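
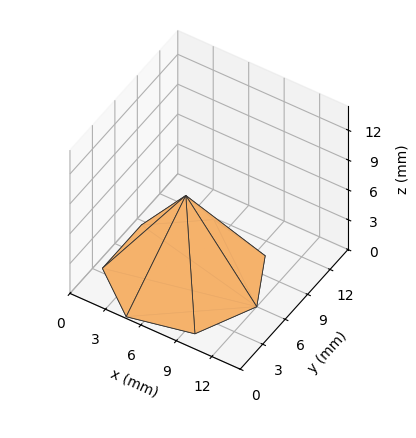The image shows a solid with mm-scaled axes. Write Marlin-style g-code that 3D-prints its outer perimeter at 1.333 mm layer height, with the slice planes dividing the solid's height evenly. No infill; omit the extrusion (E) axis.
Reading the render: the shape is a regular 7-sided pyramid, base circumscribed radius ≈ 6 mm, apex at z ≈ 8 mm (dimensions read to the nearest mm from the axis ticks). For the g-code, the solid's height is divided into equal slices at the stated Δz and each level perimeter traced with G1 moves after a G0 lift.

; perimeter-only toolpath
G21 ; units = mm
G90 ; absolute positioning
G28 ; home
; layer 1
G0 Z1.333
G0 X11.000 Y6.000
G1 X9.117 Y9.909
G1 X4.888 Y10.875
G1 X1.495 Y8.169
G1 X1.495 Y3.831
G1 X4.888 Y1.125
G1 X9.117 Y2.091
G1 X11.000 Y6.000
; layer 2
G0 Z2.667
G0 X10.000 Y6.000
G1 X8.494 Y9.127
G1 X5.110 Y9.900
G1 X2.396 Y7.735
G1 X2.396 Y4.265
G1 X5.110 Y2.100
G1 X8.494 Y2.873
G1 X10.000 Y6.000
; layer 3
G0 Z4.000
G0 X9.000 Y6.000
G1 X7.870 Y8.346
G1 X5.332 Y8.925
G1 X3.297 Y7.301
G1 X3.297 Y4.699
G1 X5.332 Y3.075
G1 X7.870 Y3.655
G1 X9.000 Y6.000
; layer 4
G0 Z5.333
G0 X8.000 Y6.000
G1 X7.247 Y7.564
G1 X5.555 Y7.950
G1 X4.198 Y6.868
G1 X4.198 Y5.132
G1 X5.555 Y4.050
G1 X7.247 Y4.436
G1 X8.000 Y6.000
; layer 5
G0 Z6.667
G0 X7.000 Y6.000
G1 X6.624 Y6.782
G1 X5.777 Y6.975
G1 X5.099 Y6.434
G1 X5.099 Y5.566
G1 X5.777 Y5.025
G1 X6.624 Y5.218
G1 X7.000 Y6.000
M2 ; end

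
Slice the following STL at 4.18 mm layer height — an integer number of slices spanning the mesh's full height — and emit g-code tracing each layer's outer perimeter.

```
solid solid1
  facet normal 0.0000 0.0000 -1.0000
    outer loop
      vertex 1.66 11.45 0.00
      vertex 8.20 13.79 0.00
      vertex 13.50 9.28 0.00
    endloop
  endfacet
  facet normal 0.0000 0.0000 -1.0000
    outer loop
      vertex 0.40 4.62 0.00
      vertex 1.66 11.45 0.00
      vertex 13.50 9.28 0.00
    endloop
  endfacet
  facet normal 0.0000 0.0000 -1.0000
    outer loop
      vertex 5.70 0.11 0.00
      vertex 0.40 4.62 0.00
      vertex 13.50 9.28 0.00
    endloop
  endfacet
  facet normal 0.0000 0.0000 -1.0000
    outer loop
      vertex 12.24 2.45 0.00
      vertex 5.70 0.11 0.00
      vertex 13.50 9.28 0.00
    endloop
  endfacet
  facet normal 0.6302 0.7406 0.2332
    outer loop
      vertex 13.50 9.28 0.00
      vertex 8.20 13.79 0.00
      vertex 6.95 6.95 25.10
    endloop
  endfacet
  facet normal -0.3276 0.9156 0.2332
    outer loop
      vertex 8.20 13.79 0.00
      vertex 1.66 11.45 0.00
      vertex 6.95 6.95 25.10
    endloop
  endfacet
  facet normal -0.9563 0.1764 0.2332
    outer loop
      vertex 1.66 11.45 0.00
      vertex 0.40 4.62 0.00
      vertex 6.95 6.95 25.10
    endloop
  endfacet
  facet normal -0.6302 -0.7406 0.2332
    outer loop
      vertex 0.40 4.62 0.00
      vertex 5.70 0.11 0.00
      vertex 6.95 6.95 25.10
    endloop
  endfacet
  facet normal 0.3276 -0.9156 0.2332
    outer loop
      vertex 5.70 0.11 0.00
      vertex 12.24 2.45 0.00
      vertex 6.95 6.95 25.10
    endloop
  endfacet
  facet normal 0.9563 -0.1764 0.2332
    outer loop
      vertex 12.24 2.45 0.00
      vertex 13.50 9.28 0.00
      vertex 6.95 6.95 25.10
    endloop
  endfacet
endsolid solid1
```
; perimeter-only toolpath
G21 ; units = mm
G90 ; absolute positioning
G28 ; home
; layer 1
G0 Z4.18
G0 X12.41 Y8.89
G1 X7.99 Y12.65
G1 X2.54 Y10.70
G1 X1.49 Y5.01
G1 X5.91 Y1.25
G1 X11.36 Y3.20
G1 X12.41 Y8.89
; layer 2
G0 Z8.37
G0 X11.32 Y8.50
G1 X7.78 Y11.51
G1 X3.42 Y9.95
G1 X2.58 Y5.40
G1 X6.12 Y2.39
G1 X10.48 Y3.95
G1 X11.32 Y8.50
; layer 3
G0 Z12.55
G0 X10.22 Y8.12
G1 X7.57 Y10.37
G1 X4.30 Y9.20
G1 X3.68 Y5.79
G1 X6.33 Y3.53
G1 X9.60 Y4.70
G1 X10.22 Y8.12
; layer 4
G0 Z16.73
G0 X9.13 Y7.73
G1 X7.37 Y9.23
G1 X5.19 Y8.45
G1 X4.77 Y6.17
G1 X6.53 Y4.67
G1 X8.71 Y5.45
G1 X9.13 Y7.73
; layer 5
G0 Z20.92
G0 X8.04 Y7.34
G1 X7.16 Y8.09
G1 X6.07 Y7.70
G1 X5.86 Y6.56
G1 X6.74 Y5.81
G1 X7.83 Y6.20
G1 X8.04 Y7.34
M2 ; end

The solid is a regular 6-sided pyramid, base circumscribed radius ≈ 6.95 mm, apex at z ≈ 25.1 mm. Slicing at Δz = 4.18 mm — 6 equal slices spanning the solid's height, so layer i sits at z = i·h/6 — gives 5 non-empty perimeters. Each is a 6-segment closed polygon; G0 lifts to the layer z and rapids to the start vertex, then G1 traces the edges. The cross-section shrinks linearly with z (the slice at the apex is degenerate and omitted).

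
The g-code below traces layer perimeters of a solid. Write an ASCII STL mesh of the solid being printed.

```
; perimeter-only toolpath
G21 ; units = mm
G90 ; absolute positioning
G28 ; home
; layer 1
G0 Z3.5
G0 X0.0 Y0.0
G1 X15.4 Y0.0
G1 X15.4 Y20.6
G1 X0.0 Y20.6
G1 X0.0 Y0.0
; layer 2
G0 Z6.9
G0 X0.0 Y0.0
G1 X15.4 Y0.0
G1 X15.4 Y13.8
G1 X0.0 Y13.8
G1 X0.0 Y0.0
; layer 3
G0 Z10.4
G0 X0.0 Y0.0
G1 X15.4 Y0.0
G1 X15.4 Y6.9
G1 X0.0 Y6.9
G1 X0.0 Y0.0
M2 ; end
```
solid part
  facet normal 0.0000 0.0000 -1.0000
    outer loop
      vertex 15.4 27.5 0.0
      vertex 15.4 0.0 0.0
      vertex 0.0 0.0 0.0
    endloop
  endfacet
  facet normal 0.0000 0.0000 -1.0000
    outer loop
      vertex 0.0 27.5 0.0
      vertex 15.4 27.5 0.0
      vertex 0.0 0.0 0.0
    endloop
  endfacet
  facet normal 0.0000 -1.0000 0.0000
    outer loop
      vertex 0.0 0.0 0.0
      vertex 15.4 0.0 0.0
      vertex 15.4 0.0 13.8
    endloop
  endfacet
  facet normal 0.0000 -1.0000 0.0000
    outer loop
      vertex 0.0 0.0 0.0
      vertex 15.4 0.0 13.8
      vertex 0.0 0.0 13.8
    endloop
  endfacet
  facet normal 0.0000 0.4485 0.8938
    outer loop
      vertex 0.0 0.0 13.8
      vertex 15.4 0.0 13.8
      vertex 15.4 27.5 0.0
    endloop
  endfacet
  facet normal 0.0000 0.4485 0.8938
    outer loop
      vertex 0.0 0.0 13.8
      vertex 15.4 27.5 0.0
      vertex 0.0 27.5 0.0
    endloop
  endfacet
  facet normal -1.0000 0.0000 0.0000
    outer loop
      vertex 0.0 0.0 13.8
      vertex 0.0 27.5 0.0
      vertex 0.0 0.0 0.0
    endloop
  endfacet
  facet normal 1.0000 0.0000 0.0000
    outer loop
      vertex 15.4 0.0 0.0
      vertex 15.4 27.5 0.0
      vertex 15.4 0.0 13.8
    endloop
  endfacet
endsolid part

The G0 Z moves step by Δz≈3.5 mm. The G1 loops shrink linearly with z, so the solid tapers from its base footprint up to z≈13.8. Closing with a flat bottom cap and the tapered top and triangulating gives 8 facets — a wedge (ramp): 15.4 × 27.5 mm base, rising to 13.8 mm along the y=0 edge and sloping linearly to z=0 at y=27.5.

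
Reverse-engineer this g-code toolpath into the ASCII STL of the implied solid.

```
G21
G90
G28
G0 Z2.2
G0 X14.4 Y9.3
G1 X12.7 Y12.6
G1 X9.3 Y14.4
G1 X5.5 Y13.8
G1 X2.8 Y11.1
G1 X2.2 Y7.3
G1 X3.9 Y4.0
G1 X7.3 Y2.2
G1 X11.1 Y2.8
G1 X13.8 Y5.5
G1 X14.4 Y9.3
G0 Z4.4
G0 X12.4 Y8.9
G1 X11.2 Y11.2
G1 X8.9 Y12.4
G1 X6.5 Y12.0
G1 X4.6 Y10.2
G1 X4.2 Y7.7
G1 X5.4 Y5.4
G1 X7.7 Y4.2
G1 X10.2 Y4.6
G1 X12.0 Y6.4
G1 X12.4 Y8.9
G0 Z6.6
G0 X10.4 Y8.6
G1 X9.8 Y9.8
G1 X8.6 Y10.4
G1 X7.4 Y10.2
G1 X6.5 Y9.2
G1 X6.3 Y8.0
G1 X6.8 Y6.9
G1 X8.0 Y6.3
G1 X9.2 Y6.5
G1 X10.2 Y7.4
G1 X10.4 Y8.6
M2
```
solid part
  facet normal 0.0000 0.0000 -1.0000
    outer loop
      vertex 9.6 16.5 0.0
      vertex 14.2 14.1 0.0
      vertex 16.5 9.6 0.0
    endloop
  endfacet
  facet normal 0.0000 0.0000 -1.0000
    outer loop
      vertex 4.6 15.7 0.0
      vertex 9.6 16.5 0.0
      vertex 16.5 9.6 0.0
    endloop
  endfacet
  facet normal 0.0000 0.0000 -1.0000
    outer loop
      vertex 0.9 12.1 0.0
      vertex 4.6 15.7 0.0
      vertex 16.5 9.6 0.0
    endloop
  endfacet
  facet normal 0.0000 0.0000 -1.0000
    outer loop
      vertex 0.1 7.0 0.0
      vertex 0.9 12.1 0.0
      vertex 16.5 9.6 0.0
    endloop
  endfacet
  facet normal 0.0000 0.0000 -1.0000
    outer loop
      vertex 2.4 2.5 0.0
      vertex 0.1 7.0 0.0
      vertex 16.5 9.6 0.0
    endloop
  endfacet
  facet normal 0.0000 0.0000 -1.0000
    outer loop
      vertex 7.0 0.1 0.0
      vertex 2.4 2.5 0.0
      vertex 16.5 9.6 0.0
    endloop
  endfacet
  facet normal 0.0000 0.0000 -1.0000
    outer loop
      vertex 12.0 0.9 0.0
      vertex 7.0 0.1 0.0
      vertex 16.5 9.6 0.0
    endloop
  endfacet
  facet normal 0.0000 0.0000 -1.0000
    outer loop
      vertex 15.7 4.5 0.0
      vertex 12.0 0.9 0.0
      vertex 16.5 9.6 0.0
    endloop
  endfacet
  facet normal 0.6629 0.3388 0.6677
    outer loop
      vertex 16.5 9.6 0.0
      vertex 14.2 14.1 0.0
      vertex 8.3 8.3 8.8
    endloop
  endfacet
  facet normal 0.3448 0.6608 0.6667
    outer loop
      vertex 14.2 14.1 0.0
      vertex 9.6 16.5 0.0
      vertex 8.3 8.3 8.8
    endloop
  endfacet
  facet normal -0.1176 0.7351 0.6676
    outer loop
      vertex 9.6 16.5 0.0
      vertex 4.6 15.7 0.0
      vertex 8.3 8.3 8.8
    endloop
  endfacet
  facet normal -0.5194 0.5338 0.6673
    outer loop
      vertex 4.6 15.7 0.0
      vertex 0.9 12.1 0.0
      vertex 8.3 8.3 8.8
    endloop
  endfacet
  facet normal -0.7352 0.1153 0.6680
    outer loop
      vertex 0.9 12.1 0.0
      vertex 0.1 7.0 0.0
      vertex 8.3 8.3 8.8
    endloop
  endfacet
  facet normal -0.6629 -0.3388 0.6677
    outer loop
      vertex 0.1 7.0 0.0
      vertex 2.4 2.5 0.0
      vertex 8.3 8.3 8.8
    endloop
  endfacet
  facet normal -0.3448 -0.6608 0.6667
    outer loop
      vertex 2.4 2.5 0.0
      vertex 7.0 0.1 0.0
      vertex 8.3 8.3 8.8
    endloop
  endfacet
  facet normal 0.1176 -0.7351 0.6676
    outer loop
      vertex 7.0 0.1 0.0
      vertex 12.0 0.9 0.0
      vertex 8.3 8.3 8.8
    endloop
  endfacet
  facet normal 0.5194 -0.5338 0.6673
    outer loop
      vertex 12.0 0.9 0.0
      vertex 15.7 4.5 0.0
      vertex 8.3 8.3 8.8
    endloop
  endfacet
  facet normal 0.7352 -0.1153 0.6680
    outer loop
      vertex 15.7 4.5 0.0
      vertex 16.5 9.6 0.0
      vertex 8.3 8.3 8.8
    endloop
  endfacet
endsolid part

The G0 Z moves step by Δz≈2.2 mm. The G1 loops shrink linearly with z, so the solid tapers from its base footprint up to z≈8.8. Closing with a flat bottom cap and the tapered top and triangulating gives 18 facets — a regular 10-sided pyramid, base circumscribed radius ≈ 8.3 mm, apex at z ≈ 8.8 mm.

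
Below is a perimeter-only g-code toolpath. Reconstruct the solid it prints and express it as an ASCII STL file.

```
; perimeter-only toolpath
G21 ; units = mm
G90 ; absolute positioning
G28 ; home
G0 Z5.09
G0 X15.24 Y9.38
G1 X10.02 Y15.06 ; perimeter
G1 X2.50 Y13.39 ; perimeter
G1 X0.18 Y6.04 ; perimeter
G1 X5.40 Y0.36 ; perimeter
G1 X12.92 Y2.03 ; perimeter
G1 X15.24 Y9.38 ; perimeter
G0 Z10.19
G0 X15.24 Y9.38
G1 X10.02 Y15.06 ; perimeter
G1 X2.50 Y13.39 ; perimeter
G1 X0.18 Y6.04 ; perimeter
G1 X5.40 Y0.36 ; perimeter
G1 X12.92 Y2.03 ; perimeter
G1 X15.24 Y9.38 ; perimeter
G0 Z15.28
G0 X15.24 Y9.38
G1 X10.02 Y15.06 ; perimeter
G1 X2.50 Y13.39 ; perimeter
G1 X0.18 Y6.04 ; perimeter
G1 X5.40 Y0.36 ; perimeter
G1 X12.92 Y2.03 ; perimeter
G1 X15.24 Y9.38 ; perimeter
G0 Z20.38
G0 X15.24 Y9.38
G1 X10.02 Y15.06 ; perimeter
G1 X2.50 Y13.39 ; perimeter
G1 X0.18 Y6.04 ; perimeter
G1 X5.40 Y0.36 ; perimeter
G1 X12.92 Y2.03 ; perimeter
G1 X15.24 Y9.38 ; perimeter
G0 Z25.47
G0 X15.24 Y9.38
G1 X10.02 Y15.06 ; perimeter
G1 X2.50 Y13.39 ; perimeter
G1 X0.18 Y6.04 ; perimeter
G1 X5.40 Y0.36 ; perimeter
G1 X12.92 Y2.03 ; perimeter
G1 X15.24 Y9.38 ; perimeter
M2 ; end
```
solid part
  facet normal 0.0000 0.0000 -1.0000
    outer loop
      vertex 2.50 13.39 0.00
      vertex 10.02 15.06 0.00
      vertex 15.24 9.38 0.00
    endloop
  endfacet
  facet normal 0.0000 0.0000 -1.0000
    outer loop
      vertex 0.18 6.04 0.00
      vertex 2.50 13.39 0.00
      vertex 15.24 9.38 0.00
    endloop
  endfacet
  facet normal 0.0000 0.0000 -1.0000
    outer loop
      vertex 5.40 0.36 0.00
      vertex 0.18 6.04 0.00
      vertex 15.24 9.38 0.00
    endloop
  endfacet
  facet normal 0.0000 0.0000 -1.0000
    outer loop
      vertex 12.92 2.03 0.00
      vertex 5.40 0.36 0.00
      vertex 15.24 9.38 0.00
    endloop
  endfacet
  facet normal 0.0000 0.0000 1.0000
    outer loop
      vertex 15.24 9.38 25.47
      vertex 10.02 15.06 25.47
      vertex 2.50 13.39 25.47
    endloop
  endfacet
  facet normal 0.0000 0.0000 1.0000
    outer loop
      vertex 15.24 9.38 25.47
      vertex 2.50 13.39 25.47
      vertex 0.18 6.04 25.47
    endloop
  endfacet
  facet normal 0.0000 0.0000 1.0000
    outer loop
      vertex 15.24 9.38 25.47
      vertex 0.18 6.04 25.47
      vertex 5.40 0.36 25.47
    endloop
  endfacet
  facet normal 0.0000 0.0000 1.0000
    outer loop
      vertex 15.24 9.38 25.47
      vertex 5.40 0.36 25.47
      vertex 12.92 2.03 25.47
    endloop
  endfacet
  facet normal 0.7363 0.6767 0.0000
    outer loop
      vertex 15.24 9.38 0.00
      vertex 10.02 15.06 0.00
      vertex 10.02 15.06 25.47
    endloop
  endfacet
  facet normal 0.7363 0.6767 0.0000
    outer loop
      vertex 15.24 9.38 0.00
      vertex 10.02 15.06 25.47
      vertex 15.24 9.38 25.47
    endloop
  endfacet
  facet normal -0.2168 0.9762 0.0000
    outer loop
      vertex 10.02 15.06 0.00
      vertex 2.50 13.39 0.00
      vertex 2.50 13.39 25.47
    endloop
  endfacet
  facet normal -0.2168 0.9762 0.0000
    outer loop
      vertex 10.02 15.06 0.00
      vertex 2.50 13.39 25.47
      vertex 10.02 15.06 25.47
    endloop
  endfacet
  facet normal -0.9536 0.3010 0.0000
    outer loop
      vertex 2.50 13.39 0.00
      vertex 0.18 6.04 0.00
      vertex 0.18 6.04 25.47
    endloop
  endfacet
  facet normal -0.9536 0.3010 0.0000
    outer loop
      vertex 2.50 13.39 0.00
      vertex 0.18 6.04 25.47
      vertex 2.50 13.39 25.47
    endloop
  endfacet
  facet normal -0.7363 -0.6767 0.0000
    outer loop
      vertex 0.18 6.04 0.00
      vertex 5.40 0.36 0.00
      vertex 5.40 0.36 25.47
    endloop
  endfacet
  facet normal -0.7363 -0.6767 0.0000
    outer loop
      vertex 0.18 6.04 0.00
      vertex 5.40 0.36 25.47
      vertex 0.18 6.04 25.47
    endloop
  endfacet
  facet normal 0.2168 -0.9762 0.0000
    outer loop
      vertex 5.40 0.36 0.00
      vertex 12.92 2.03 0.00
      vertex 12.92 2.03 25.47
    endloop
  endfacet
  facet normal 0.2168 -0.9762 0.0000
    outer loop
      vertex 5.40 0.36 0.00
      vertex 12.92 2.03 25.47
      vertex 5.40 0.36 25.47
    endloop
  endfacet
  facet normal 0.9536 -0.3010 0.0000
    outer loop
      vertex 12.92 2.03 0.00
      vertex 15.24 9.38 0.00
      vertex 15.24 9.38 25.47
    endloop
  endfacet
  facet normal 0.9536 -0.3010 0.0000
    outer loop
      vertex 12.92 2.03 0.00
      vertex 15.24 9.38 25.47
      vertex 12.92 2.03 25.47
    endloop
  endfacet
endsolid part

The G0 Z moves step by Δz≈5.09 mm. Every layer's G1 loop is the same polygon, so the solid is a straight extrusion of it from z=0 to z≈25.5. Closing with flat bottom and top caps and triangulating gives 20 facets — a regular 6-sided prism (a cylinder approximated with 6 flat sides), circumscribed radius ≈ 7.71 mm, height ≈ 25.5 mm.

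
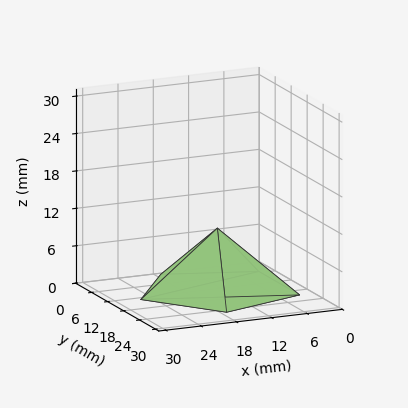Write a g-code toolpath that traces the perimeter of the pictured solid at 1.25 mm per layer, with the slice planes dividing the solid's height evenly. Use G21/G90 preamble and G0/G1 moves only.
Reading the render: the shape is a regular 5-sided pyramid, base circumscribed radius ≈ 13 mm, apex at z ≈ 10 mm (dimensions read to the nearest mm from the axis ticks). For the g-code, the solid's height is divided into equal slices at the stated Δz and each level perimeter traced with G1 moves after a G0 lift.

; perimeter-only toolpath
G21 ; units = mm
G90 ; absolute positioning
G28 ; home
; layer 1
G0 Z1.25
G0 X24.38 Y13.00
G1 X16.52 Y23.81
G1 X3.79 Y19.69
G1 X3.79 Y6.32
G1 X16.52 Y2.19
G1 X24.38 Y13.00
; layer 2
G0 Z2.50
G0 X22.75 Y13.00
G1 X16.02 Y22.27
G1 X5.11 Y18.73
G1 X5.11 Y7.27
G1 X16.02 Y3.73
G1 X22.75 Y13.00
; layer 3
G0 Z3.75
G0 X21.12 Y13.00
G1 X15.51 Y20.73
G1 X6.42 Y17.77
G1 X6.42 Y8.22
G1 X15.51 Y5.28
G1 X21.12 Y13.00
; layer 4
G0 Z5.00
G0 X19.50 Y13.00
G1 X15.01 Y19.18
G1 X7.74 Y16.82
G1 X7.74 Y9.18
G1 X15.01 Y6.82
G1 X19.50 Y13.00
; layer 5
G0 Z6.25
G0 X17.88 Y13.00
G1 X14.51 Y17.63
G1 X9.05 Y15.87
G1 X9.05 Y10.13
G1 X14.51 Y8.37
G1 X17.88 Y13.00
; layer 6
G0 Z7.50
G0 X16.25 Y13.00
G1 X14.00 Y16.09
G1 X10.37 Y14.91
G1 X10.37 Y11.09
G1 X14.00 Y9.91
G1 X16.25 Y13.00
; layer 7
G0 Z8.75
G0 X14.62 Y13.00
G1 X13.50 Y14.54
G1 X11.69 Y13.96
G1 X11.69 Y12.04
G1 X13.50 Y11.46
G1 X14.62 Y13.00
M2 ; end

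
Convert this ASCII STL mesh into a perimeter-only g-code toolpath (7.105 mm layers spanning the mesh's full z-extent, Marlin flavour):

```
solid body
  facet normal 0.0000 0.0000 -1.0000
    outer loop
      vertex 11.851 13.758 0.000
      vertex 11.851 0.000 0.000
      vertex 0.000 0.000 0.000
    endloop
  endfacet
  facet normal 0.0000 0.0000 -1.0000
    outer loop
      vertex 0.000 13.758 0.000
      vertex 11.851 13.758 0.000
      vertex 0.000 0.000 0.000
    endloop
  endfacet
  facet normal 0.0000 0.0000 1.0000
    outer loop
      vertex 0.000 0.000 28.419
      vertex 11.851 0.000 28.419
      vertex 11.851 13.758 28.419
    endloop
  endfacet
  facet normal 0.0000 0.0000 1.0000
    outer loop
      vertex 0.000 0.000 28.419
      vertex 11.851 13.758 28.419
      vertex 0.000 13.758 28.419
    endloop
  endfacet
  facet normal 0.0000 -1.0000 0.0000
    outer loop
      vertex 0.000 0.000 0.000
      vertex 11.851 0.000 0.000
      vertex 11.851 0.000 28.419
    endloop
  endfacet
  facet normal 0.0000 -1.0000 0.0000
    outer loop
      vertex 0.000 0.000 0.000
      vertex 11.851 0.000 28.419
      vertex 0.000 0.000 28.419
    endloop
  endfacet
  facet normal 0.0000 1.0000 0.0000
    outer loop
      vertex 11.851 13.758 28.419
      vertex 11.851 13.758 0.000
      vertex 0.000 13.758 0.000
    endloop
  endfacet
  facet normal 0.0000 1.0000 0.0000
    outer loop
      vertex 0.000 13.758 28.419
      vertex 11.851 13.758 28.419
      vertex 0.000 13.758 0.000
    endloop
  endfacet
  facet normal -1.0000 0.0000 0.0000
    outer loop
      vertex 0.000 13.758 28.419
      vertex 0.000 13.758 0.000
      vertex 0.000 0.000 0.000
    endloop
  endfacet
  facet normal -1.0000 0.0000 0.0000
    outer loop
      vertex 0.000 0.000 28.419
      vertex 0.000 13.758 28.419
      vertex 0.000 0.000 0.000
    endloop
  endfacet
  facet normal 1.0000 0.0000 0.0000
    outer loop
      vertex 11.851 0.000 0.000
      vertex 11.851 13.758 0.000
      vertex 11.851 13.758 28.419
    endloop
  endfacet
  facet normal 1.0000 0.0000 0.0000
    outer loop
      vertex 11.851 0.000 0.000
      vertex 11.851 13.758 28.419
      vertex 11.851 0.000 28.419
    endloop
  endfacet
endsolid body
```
; perimeter-only toolpath
G21 ; units = mm
G90 ; absolute positioning
G28 ; home
; layer 1
G0 Z7.105
G0 X0.000 Y0.000
G1 X11.851 Y0.000
G1 X11.851 Y13.758
G1 X0.000 Y13.758
G1 X0.000 Y0.000
; layer 2
G0 Z14.210
G0 X0.000 Y0.000
G1 X11.851 Y0.000
G1 X11.851 Y13.758
G1 X0.000 Y13.758
G1 X0.000 Y0.000
; layer 3
G0 Z21.314
G0 X0.000 Y0.000
G1 X11.851 Y0.000
G1 X11.851 Y13.758
G1 X0.000 Y13.758
G1 X0.000 Y0.000
; layer 4
G0 Z28.419
G0 X0.000 Y0.000
G1 X11.851 Y0.000
G1 X11.851 Y13.758
G1 X0.000 Y13.758
G1 X0.000 Y0.000
M2 ; end

The solid is a rectangular box, roughly 11.9 × 13.8 mm footprint and 28.4 mm tall. Slicing at Δz = 7.105 mm — 4 equal slices spanning the solid's height, so layer i sits at z = i·h/4 — gives 4 non-empty perimeters. Each is a 4-segment closed polygon; G0 lifts to the layer z and rapids to the start vertex, then G1 traces the edges.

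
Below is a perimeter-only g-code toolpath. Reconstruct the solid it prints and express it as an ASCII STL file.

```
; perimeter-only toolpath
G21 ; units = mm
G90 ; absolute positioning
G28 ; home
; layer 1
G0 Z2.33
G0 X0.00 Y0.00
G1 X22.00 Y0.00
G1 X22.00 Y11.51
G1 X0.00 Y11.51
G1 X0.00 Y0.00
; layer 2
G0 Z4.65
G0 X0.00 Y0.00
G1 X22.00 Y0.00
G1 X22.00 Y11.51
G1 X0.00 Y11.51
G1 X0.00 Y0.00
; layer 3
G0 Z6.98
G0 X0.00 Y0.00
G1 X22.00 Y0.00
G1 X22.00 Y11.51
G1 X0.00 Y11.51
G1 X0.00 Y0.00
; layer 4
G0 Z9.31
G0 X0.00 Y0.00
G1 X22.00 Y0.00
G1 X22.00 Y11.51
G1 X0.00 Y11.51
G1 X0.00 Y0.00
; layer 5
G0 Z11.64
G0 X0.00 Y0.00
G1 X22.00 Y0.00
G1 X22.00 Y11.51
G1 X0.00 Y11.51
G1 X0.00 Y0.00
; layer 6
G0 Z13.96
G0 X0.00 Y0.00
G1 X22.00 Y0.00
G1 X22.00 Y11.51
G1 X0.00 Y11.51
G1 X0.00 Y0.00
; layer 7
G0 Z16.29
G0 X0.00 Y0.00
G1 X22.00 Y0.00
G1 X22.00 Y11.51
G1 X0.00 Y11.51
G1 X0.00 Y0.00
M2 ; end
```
solid part
  facet normal 0.0000 0.0000 -1.0000
    outer loop
      vertex 22.00 11.51 0.00
      vertex 22.00 0.00 0.00
      vertex 0.00 0.00 0.00
    endloop
  endfacet
  facet normal 0.0000 0.0000 -1.0000
    outer loop
      vertex 0.00 11.51 0.00
      vertex 22.00 11.51 0.00
      vertex 0.00 0.00 0.00
    endloop
  endfacet
  facet normal 0.0000 0.0000 1.0000
    outer loop
      vertex 0.00 0.00 16.29
      vertex 22.00 0.00 16.29
      vertex 22.00 11.51 16.29
    endloop
  endfacet
  facet normal 0.0000 0.0000 1.0000
    outer loop
      vertex 0.00 0.00 16.29
      vertex 22.00 11.51 16.29
      vertex 0.00 11.51 16.29
    endloop
  endfacet
  facet normal 0.0000 -1.0000 0.0000
    outer loop
      vertex 0.00 0.00 0.00
      vertex 22.00 0.00 0.00
      vertex 22.00 0.00 16.29
    endloop
  endfacet
  facet normal 0.0000 -1.0000 0.0000
    outer loop
      vertex 0.00 0.00 0.00
      vertex 22.00 0.00 16.29
      vertex 0.00 0.00 16.29
    endloop
  endfacet
  facet normal 0.0000 1.0000 0.0000
    outer loop
      vertex 22.00 11.51 16.29
      vertex 22.00 11.51 0.00
      vertex 0.00 11.51 0.00
    endloop
  endfacet
  facet normal 0.0000 1.0000 0.0000
    outer loop
      vertex 0.00 11.51 16.29
      vertex 22.00 11.51 16.29
      vertex 0.00 11.51 0.00
    endloop
  endfacet
  facet normal -1.0000 0.0000 0.0000
    outer loop
      vertex 0.00 11.51 16.29
      vertex 0.00 11.51 0.00
      vertex 0.00 0.00 0.00
    endloop
  endfacet
  facet normal -1.0000 0.0000 0.0000
    outer loop
      vertex 0.00 0.00 16.29
      vertex 0.00 11.51 16.29
      vertex 0.00 0.00 0.00
    endloop
  endfacet
  facet normal 1.0000 0.0000 0.0000
    outer loop
      vertex 22.00 0.00 0.00
      vertex 22.00 11.51 0.00
      vertex 22.00 11.51 16.29
    endloop
  endfacet
  facet normal 1.0000 0.0000 0.0000
    outer loop
      vertex 22.00 0.00 0.00
      vertex 22.00 11.51 16.29
      vertex 22.00 0.00 16.29
    endloop
  endfacet
endsolid part

The G0 Z moves step by Δz≈2.33 mm. Every layer's G1 loop is the same polygon, so the solid is a straight extrusion of it from z=0 to z≈16.3. Closing with flat bottom and top caps and triangulating gives 12 facets — a rectangular box, roughly 22 × 11.5 mm footprint and 16.3 mm tall.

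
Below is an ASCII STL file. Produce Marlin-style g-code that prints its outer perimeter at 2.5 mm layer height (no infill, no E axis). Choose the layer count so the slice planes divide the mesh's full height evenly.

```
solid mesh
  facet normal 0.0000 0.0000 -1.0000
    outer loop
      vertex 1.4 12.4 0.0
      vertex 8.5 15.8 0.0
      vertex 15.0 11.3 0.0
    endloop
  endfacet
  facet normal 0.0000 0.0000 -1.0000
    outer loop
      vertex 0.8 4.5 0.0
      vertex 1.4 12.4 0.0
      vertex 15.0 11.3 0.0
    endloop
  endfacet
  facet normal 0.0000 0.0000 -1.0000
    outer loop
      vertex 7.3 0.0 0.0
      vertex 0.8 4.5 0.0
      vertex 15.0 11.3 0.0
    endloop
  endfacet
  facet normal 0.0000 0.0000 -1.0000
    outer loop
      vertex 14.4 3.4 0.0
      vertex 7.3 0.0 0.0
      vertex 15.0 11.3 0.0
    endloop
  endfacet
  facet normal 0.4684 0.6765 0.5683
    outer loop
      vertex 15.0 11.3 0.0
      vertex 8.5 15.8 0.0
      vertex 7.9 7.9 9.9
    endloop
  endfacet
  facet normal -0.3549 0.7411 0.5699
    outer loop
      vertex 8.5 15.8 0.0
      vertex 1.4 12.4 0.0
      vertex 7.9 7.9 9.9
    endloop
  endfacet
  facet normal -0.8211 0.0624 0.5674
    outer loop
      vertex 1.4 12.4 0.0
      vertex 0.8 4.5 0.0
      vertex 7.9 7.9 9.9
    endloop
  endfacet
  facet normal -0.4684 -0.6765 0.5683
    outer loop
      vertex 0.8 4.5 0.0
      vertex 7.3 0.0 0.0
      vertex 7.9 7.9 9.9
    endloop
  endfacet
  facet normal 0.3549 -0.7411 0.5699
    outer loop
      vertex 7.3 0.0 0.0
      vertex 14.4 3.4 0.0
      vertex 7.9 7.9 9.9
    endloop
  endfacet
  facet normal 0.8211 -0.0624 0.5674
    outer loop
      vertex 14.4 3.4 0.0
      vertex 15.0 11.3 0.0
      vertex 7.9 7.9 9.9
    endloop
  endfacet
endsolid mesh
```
; perimeter-only toolpath
G21 ; units = mm
G90 ; absolute positioning
G28 ; home
; layer 1
G0 Z2.5
G0 X13.2 Y10.5
G1 X8.3 Y13.8
G1 X3.0 Y11.3
G1 X2.6 Y5.3
G1 X7.4 Y2.0
G1 X12.8 Y4.5
G1 X13.2 Y10.5
; layer 2
G0 Z5.0
G0 X11.4 Y9.6
G1 X8.2 Y11.9
G1 X4.7 Y10.2
G1 X4.4 Y6.2
G1 X7.6 Y4.0
G1 X11.2 Y5.7
G1 X11.4 Y9.6
; layer 3
G0 Z7.4
G0 X9.7 Y8.8
G1 X8.1 Y9.9
G1 X6.3 Y9.0
G1 X6.1 Y7.1
G1 X7.8 Y5.9
G1 X9.5 Y6.8
G1 X9.7 Y8.8
M2 ; end

The solid is a regular 6-sided pyramid, base circumscribed radius ≈ 7.9 mm, apex at z ≈ 9.9 mm. Slicing at Δz = 2.5 mm — 4 equal slices spanning the solid's height, so layer i sits at z = i·h/4 — gives 3 non-empty perimeters. Each is a 6-segment closed polygon; G0 lifts to the layer z and rapids to the start vertex, then G1 traces the edges. The cross-section shrinks linearly with z (the slice at the apex is degenerate and omitted).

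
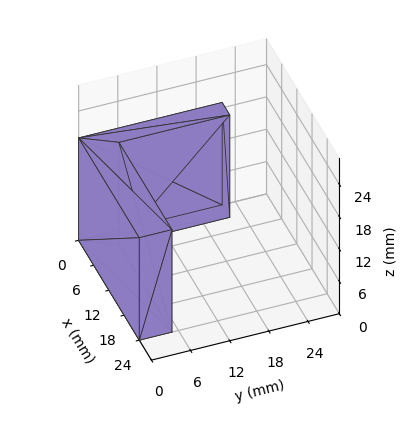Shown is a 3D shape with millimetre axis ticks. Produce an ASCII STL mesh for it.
Reading the render: the shape is an L-shaped prism: outer 24 × 22 mm, arm thicknesses ≈ 5 mm (horizontal) and 3 mm (vertical), extruded 19 mm in z (dimensions read to the nearest mm from the axis ticks). For the STL, each face is triangulated and given an outward normal.

solid part
  facet normal 0.0000 0.0000 -1.0000
    outer loop
      vertex 24.00 5.00 0.00
      vertex 24.00 0.00 0.00
      vertex 0.00 0.00 0.00
    endloop
  endfacet
  facet normal 0.0000 0.0000 -1.0000
    outer loop
      vertex 3.00 5.00 0.00
      vertex 24.00 5.00 0.00
      vertex 0.00 0.00 0.00
    endloop
  endfacet
  facet normal 0.0000 0.0000 -1.0000
    outer loop
      vertex 3.00 22.00 0.00
      vertex 3.00 5.00 0.00
      vertex 0.00 0.00 0.00
    endloop
  endfacet
  facet normal 0.0000 0.0000 -1.0000
    outer loop
      vertex 0.00 22.00 0.00
      vertex 3.00 22.00 0.00
      vertex 0.00 0.00 0.00
    endloop
  endfacet
  facet normal 0.0000 0.0000 1.0000
    outer loop
      vertex 0.00 0.00 19.00
      vertex 24.00 0.00 19.00
      vertex 24.00 5.00 19.00
    endloop
  endfacet
  facet normal 0.0000 0.0000 1.0000
    outer loop
      vertex 0.00 0.00 19.00
      vertex 24.00 5.00 19.00
      vertex 3.00 5.00 19.00
    endloop
  endfacet
  facet normal 0.0000 0.0000 1.0000
    outer loop
      vertex 0.00 0.00 19.00
      vertex 3.00 5.00 19.00
      vertex 3.00 22.00 19.00
    endloop
  endfacet
  facet normal 0.0000 0.0000 1.0000
    outer loop
      vertex 0.00 0.00 19.00
      vertex 3.00 22.00 19.00
      vertex 0.00 22.00 19.00
    endloop
  endfacet
  facet normal 0.0000 -1.0000 0.0000
    outer loop
      vertex 0.00 0.00 0.00
      vertex 24.00 0.00 0.00
      vertex 24.00 0.00 19.00
    endloop
  endfacet
  facet normal 0.0000 -1.0000 0.0000
    outer loop
      vertex 0.00 0.00 0.00
      vertex 24.00 0.00 19.00
      vertex 0.00 0.00 19.00
    endloop
  endfacet
  facet normal 1.0000 0.0000 0.0000
    outer loop
      vertex 24.00 0.00 0.00
      vertex 24.00 5.00 0.00
      vertex 24.00 5.00 19.00
    endloop
  endfacet
  facet normal 1.0000 0.0000 0.0000
    outer loop
      vertex 24.00 0.00 0.00
      vertex 24.00 5.00 19.00
      vertex 24.00 0.00 19.00
    endloop
  endfacet
  facet normal 0.0000 1.0000 0.0000
    outer loop
      vertex 24.00 5.00 0.00
      vertex 3.00 5.00 0.00
      vertex 3.00 5.00 19.00
    endloop
  endfacet
  facet normal 0.0000 1.0000 0.0000
    outer loop
      vertex 24.00 5.00 0.00
      vertex 3.00 5.00 19.00
      vertex 24.00 5.00 19.00
    endloop
  endfacet
  facet normal 1.0000 0.0000 0.0000
    outer loop
      vertex 3.00 5.00 0.00
      vertex 3.00 22.00 0.00
      vertex 3.00 22.00 19.00
    endloop
  endfacet
  facet normal 1.0000 0.0000 0.0000
    outer loop
      vertex 3.00 5.00 0.00
      vertex 3.00 22.00 19.00
      vertex 3.00 5.00 19.00
    endloop
  endfacet
  facet normal 0.0000 1.0000 0.0000
    outer loop
      vertex 3.00 22.00 0.00
      vertex 0.00 22.00 0.00
      vertex 0.00 22.00 19.00
    endloop
  endfacet
  facet normal 0.0000 1.0000 0.0000
    outer loop
      vertex 3.00 22.00 0.00
      vertex 0.00 22.00 19.00
      vertex 3.00 22.00 19.00
    endloop
  endfacet
  facet normal -1.0000 0.0000 0.0000
    outer loop
      vertex 0.00 22.00 0.00
      vertex 0.00 0.00 0.00
      vertex 0.00 0.00 19.00
    endloop
  endfacet
  facet normal -1.0000 0.0000 0.0000
    outer loop
      vertex 0.00 22.00 0.00
      vertex 0.00 0.00 19.00
      vertex 0.00 22.00 19.00
    endloop
  endfacet
endsolid part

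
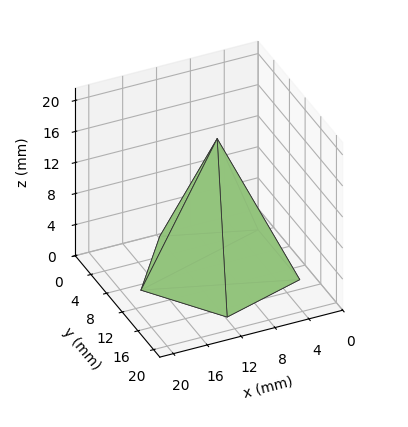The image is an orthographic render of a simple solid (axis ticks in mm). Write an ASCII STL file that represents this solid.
Reading the render: the shape is a regular 5-sided pyramid, base circumscribed radius ≈ 9 mm, apex at z ≈ 17 mm (dimensions read to the nearest mm from the axis ticks). For the STL, each face is triangulated and given an outward normal.

solid part
  facet normal 0.0000 0.0000 -1.0000
    outer loop
      vertex 1.7 14.3 0.0
      vertex 11.8 17.6 0.0
      vertex 18.0 9.0 0.0
    endloop
  endfacet
  facet normal 0.0000 0.0000 -1.0000
    outer loop
      vertex 1.7 3.7 0.0
      vertex 1.7 14.3 0.0
      vertex 18.0 9.0 0.0
    endloop
  endfacet
  facet normal 0.0000 0.0000 -1.0000
    outer loop
      vertex 11.8 0.4 0.0
      vertex 1.7 3.7 0.0
      vertex 18.0 9.0 0.0
    endloop
  endfacet
  facet normal 0.7454 0.5373 0.3946
    outer loop
      vertex 18.0 9.0 0.0
      vertex 11.8 17.6 0.0
      vertex 9.0 9.0 17.0
    endloop
  endfacet
  facet normal -0.2853 0.8733 0.3948
    outer loop
      vertex 11.8 17.6 0.0
      vertex 1.7 14.3 0.0
      vertex 9.0 9.0 17.0
    endloop
  endfacet
  facet normal -0.9189 0.0000 0.3946
    outer loop
      vertex 1.7 14.3 0.0
      vertex 1.7 3.7 0.0
      vertex 9.0 9.0 17.0
    endloop
  endfacet
  facet normal -0.2853 -0.8733 0.3948
    outer loop
      vertex 1.7 3.7 0.0
      vertex 11.8 0.4 0.0
      vertex 9.0 9.0 17.0
    endloop
  endfacet
  facet normal 0.7454 -0.5373 0.3946
    outer loop
      vertex 11.8 0.4 0.0
      vertex 18.0 9.0 0.0
      vertex 9.0 9.0 17.0
    endloop
  endfacet
endsolid part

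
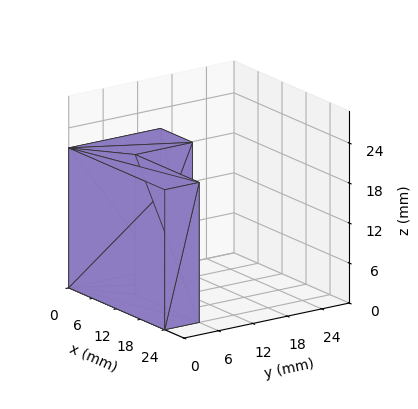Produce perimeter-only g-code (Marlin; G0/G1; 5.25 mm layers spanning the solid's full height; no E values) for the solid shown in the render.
Reading the render: the shape is an L-shaped prism: outer 24 × 16 mm, arm thicknesses ≈ 6 mm (horizontal) and 8 mm (vertical), extruded 21 mm in z (dimensions read to the nearest mm from the axis ticks). For the g-code, the solid's height is divided into equal slices at the stated Δz and each level perimeter traced with G1 moves after a G0 lift.

; perimeter-only toolpath
G21 ; units = mm
G90 ; absolute positioning
G28 ; home
; layer 1
G0 Z5.25
G0 X0.00 Y0.00
G1 X24.00 Y0.00
G1 X24.00 Y6.00
G1 X8.00 Y6.00
G1 X8.00 Y16.00
G1 X0.00 Y16.00
G1 X0.00 Y0.00
; layer 2
G0 Z10.50
G0 X0.00 Y0.00
G1 X24.00 Y0.00
G1 X24.00 Y6.00
G1 X8.00 Y6.00
G1 X8.00 Y16.00
G1 X0.00 Y16.00
G1 X0.00 Y0.00
; layer 3
G0 Z15.75
G0 X0.00 Y0.00
G1 X24.00 Y0.00
G1 X24.00 Y6.00
G1 X8.00 Y6.00
G1 X8.00 Y16.00
G1 X0.00 Y16.00
G1 X0.00 Y0.00
; layer 4
G0 Z21.00
G0 X0.00 Y0.00
G1 X24.00 Y0.00
G1 X24.00 Y6.00
G1 X8.00 Y6.00
G1 X8.00 Y16.00
G1 X0.00 Y16.00
G1 X0.00 Y0.00
M2 ; end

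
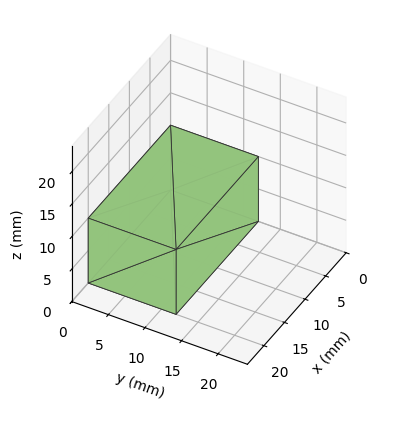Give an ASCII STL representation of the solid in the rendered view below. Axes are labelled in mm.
Reading the render: the shape is a rectangular box, roughly 20 × 12 mm footprint and 10 mm tall (dimensions read to the nearest mm from the axis ticks). For the STL, each face is triangulated and given an outward normal.

solid part
  facet normal 0.0000 0.0000 -1.0000
    outer loop
      vertex 20.000 12.000 0.000
      vertex 20.000 0.000 0.000
      vertex 0.000 0.000 0.000
    endloop
  endfacet
  facet normal 0.0000 0.0000 -1.0000
    outer loop
      vertex 0.000 12.000 0.000
      vertex 20.000 12.000 0.000
      vertex 0.000 0.000 0.000
    endloop
  endfacet
  facet normal 0.0000 0.0000 1.0000
    outer loop
      vertex 0.000 0.000 10.000
      vertex 20.000 0.000 10.000
      vertex 20.000 12.000 10.000
    endloop
  endfacet
  facet normal 0.0000 0.0000 1.0000
    outer loop
      vertex 0.000 0.000 10.000
      vertex 20.000 12.000 10.000
      vertex 0.000 12.000 10.000
    endloop
  endfacet
  facet normal 0.0000 -1.0000 0.0000
    outer loop
      vertex 0.000 0.000 0.000
      vertex 20.000 0.000 0.000
      vertex 20.000 0.000 10.000
    endloop
  endfacet
  facet normal 0.0000 -1.0000 0.0000
    outer loop
      vertex 0.000 0.000 0.000
      vertex 20.000 0.000 10.000
      vertex 0.000 0.000 10.000
    endloop
  endfacet
  facet normal 0.0000 1.0000 0.0000
    outer loop
      vertex 20.000 12.000 10.000
      vertex 20.000 12.000 0.000
      vertex 0.000 12.000 0.000
    endloop
  endfacet
  facet normal 0.0000 1.0000 0.0000
    outer loop
      vertex 0.000 12.000 10.000
      vertex 20.000 12.000 10.000
      vertex 0.000 12.000 0.000
    endloop
  endfacet
  facet normal -1.0000 0.0000 0.0000
    outer loop
      vertex 0.000 12.000 10.000
      vertex 0.000 12.000 0.000
      vertex 0.000 0.000 0.000
    endloop
  endfacet
  facet normal -1.0000 0.0000 0.0000
    outer loop
      vertex 0.000 0.000 10.000
      vertex 0.000 12.000 10.000
      vertex 0.000 0.000 0.000
    endloop
  endfacet
  facet normal 1.0000 0.0000 0.0000
    outer loop
      vertex 20.000 0.000 0.000
      vertex 20.000 12.000 0.000
      vertex 20.000 12.000 10.000
    endloop
  endfacet
  facet normal 1.0000 0.0000 0.0000
    outer loop
      vertex 20.000 0.000 0.000
      vertex 20.000 12.000 10.000
      vertex 20.000 0.000 10.000
    endloop
  endfacet
endsolid part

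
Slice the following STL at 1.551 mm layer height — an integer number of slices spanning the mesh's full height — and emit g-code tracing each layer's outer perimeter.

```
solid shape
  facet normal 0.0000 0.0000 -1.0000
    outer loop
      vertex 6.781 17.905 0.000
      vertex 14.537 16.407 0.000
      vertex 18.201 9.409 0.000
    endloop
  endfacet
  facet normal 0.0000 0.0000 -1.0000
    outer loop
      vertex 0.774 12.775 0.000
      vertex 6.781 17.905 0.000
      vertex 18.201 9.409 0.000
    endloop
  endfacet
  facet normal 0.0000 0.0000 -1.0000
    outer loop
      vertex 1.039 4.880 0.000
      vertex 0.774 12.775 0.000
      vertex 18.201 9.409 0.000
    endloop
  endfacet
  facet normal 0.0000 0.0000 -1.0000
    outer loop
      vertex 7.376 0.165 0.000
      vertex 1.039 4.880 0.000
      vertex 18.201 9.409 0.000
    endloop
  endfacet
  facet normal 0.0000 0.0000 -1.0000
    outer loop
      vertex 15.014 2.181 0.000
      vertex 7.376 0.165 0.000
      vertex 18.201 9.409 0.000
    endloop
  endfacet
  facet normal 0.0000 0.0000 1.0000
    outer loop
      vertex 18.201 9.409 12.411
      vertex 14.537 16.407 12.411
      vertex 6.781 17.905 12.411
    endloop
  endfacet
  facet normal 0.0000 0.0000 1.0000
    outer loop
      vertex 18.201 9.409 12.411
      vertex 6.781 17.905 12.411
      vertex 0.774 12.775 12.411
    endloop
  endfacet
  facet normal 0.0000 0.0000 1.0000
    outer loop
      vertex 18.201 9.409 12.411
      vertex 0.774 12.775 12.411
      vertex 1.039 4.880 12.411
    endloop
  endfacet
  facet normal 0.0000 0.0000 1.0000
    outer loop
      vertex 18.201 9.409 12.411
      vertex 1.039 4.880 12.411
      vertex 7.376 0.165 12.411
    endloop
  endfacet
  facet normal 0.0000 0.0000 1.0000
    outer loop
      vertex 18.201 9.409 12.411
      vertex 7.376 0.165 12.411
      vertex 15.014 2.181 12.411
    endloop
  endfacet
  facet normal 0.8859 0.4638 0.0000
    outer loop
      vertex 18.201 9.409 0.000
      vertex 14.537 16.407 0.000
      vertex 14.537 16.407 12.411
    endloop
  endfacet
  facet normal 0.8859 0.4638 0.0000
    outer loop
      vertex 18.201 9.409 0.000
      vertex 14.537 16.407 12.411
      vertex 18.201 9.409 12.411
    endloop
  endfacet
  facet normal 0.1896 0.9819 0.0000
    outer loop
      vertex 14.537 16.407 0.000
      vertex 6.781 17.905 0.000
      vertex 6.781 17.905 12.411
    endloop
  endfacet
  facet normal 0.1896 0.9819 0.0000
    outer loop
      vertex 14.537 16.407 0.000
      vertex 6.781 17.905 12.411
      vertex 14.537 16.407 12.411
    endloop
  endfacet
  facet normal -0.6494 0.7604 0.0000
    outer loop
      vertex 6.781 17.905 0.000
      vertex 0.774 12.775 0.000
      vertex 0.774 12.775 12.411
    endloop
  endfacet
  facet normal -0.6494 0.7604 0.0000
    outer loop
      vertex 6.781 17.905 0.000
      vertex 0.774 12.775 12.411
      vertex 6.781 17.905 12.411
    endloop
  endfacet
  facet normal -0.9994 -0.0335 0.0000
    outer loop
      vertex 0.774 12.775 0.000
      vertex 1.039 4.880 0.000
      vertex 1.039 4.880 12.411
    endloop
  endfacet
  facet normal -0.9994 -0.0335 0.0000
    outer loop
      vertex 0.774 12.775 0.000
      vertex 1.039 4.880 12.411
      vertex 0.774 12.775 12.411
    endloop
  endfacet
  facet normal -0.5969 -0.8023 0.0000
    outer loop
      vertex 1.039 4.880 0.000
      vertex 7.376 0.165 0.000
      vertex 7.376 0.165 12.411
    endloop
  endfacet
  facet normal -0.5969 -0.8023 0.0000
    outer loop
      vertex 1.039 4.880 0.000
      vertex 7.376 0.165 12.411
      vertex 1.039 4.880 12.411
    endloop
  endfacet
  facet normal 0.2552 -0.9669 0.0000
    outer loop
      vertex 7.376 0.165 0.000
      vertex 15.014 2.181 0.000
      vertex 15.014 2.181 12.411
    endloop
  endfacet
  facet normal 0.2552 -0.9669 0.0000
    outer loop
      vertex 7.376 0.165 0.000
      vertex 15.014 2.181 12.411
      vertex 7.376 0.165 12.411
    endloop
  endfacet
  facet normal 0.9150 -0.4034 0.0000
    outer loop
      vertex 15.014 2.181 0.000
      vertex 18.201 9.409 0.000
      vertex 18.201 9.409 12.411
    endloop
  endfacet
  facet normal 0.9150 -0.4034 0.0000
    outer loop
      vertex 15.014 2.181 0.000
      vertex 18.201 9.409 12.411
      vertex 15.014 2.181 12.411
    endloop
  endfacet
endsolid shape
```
; perimeter-only toolpath
G21 ; units = mm
G90 ; absolute positioning
G28 ; home
; layer 1
G0 Z1.551
G0 X18.201 Y9.409
G1 X14.537 Y16.407
G1 X6.781 Y17.905
G1 X0.774 Y12.775
G1 X1.039 Y4.880
G1 X7.376 Y0.165
G1 X15.014 Y2.181
G1 X18.201 Y9.409
; layer 2
G0 Z3.103
G0 X18.201 Y9.409
G1 X14.537 Y16.407
G1 X6.781 Y17.905
G1 X0.774 Y12.775
G1 X1.039 Y4.880
G1 X7.376 Y0.165
G1 X15.014 Y2.181
G1 X18.201 Y9.409
; layer 3
G0 Z4.654
G0 X18.201 Y9.409
G1 X14.537 Y16.407
G1 X6.781 Y17.905
G1 X0.774 Y12.775
G1 X1.039 Y4.880
G1 X7.376 Y0.165
G1 X15.014 Y2.181
G1 X18.201 Y9.409
; layer 4
G0 Z6.205
G0 X18.201 Y9.409
G1 X14.537 Y16.407
G1 X6.781 Y17.905
G1 X0.774 Y12.775
G1 X1.039 Y4.880
G1 X7.376 Y0.165
G1 X15.014 Y2.181
G1 X18.201 Y9.409
; layer 5
G0 Z7.757
G0 X18.201 Y9.409
G1 X14.537 Y16.407
G1 X6.781 Y17.905
G1 X0.774 Y12.775
G1 X1.039 Y4.880
G1 X7.376 Y0.165
G1 X15.014 Y2.181
G1 X18.201 Y9.409
; layer 6
G0 Z9.308
G0 X18.201 Y9.409
G1 X14.537 Y16.407
G1 X6.781 Y17.905
G1 X0.774 Y12.775
G1 X1.039 Y4.880
G1 X7.376 Y0.165
G1 X15.014 Y2.181
G1 X18.201 Y9.409
; layer 7
G0 Z10.860
G0 X18.201 Y9.409
G1 X14.537 Y16.407
G1 X6.781 Y17.905
G1 X0.774 Y12.775
G1 X1.039 Y4.880
G1 X7.376 Y0.165
G1 X15.014 Y2.181
G1 X18.201 Y9.409
; layer 8
G0 Z12.411
G0 X18.201 Y9.409
G1 X14.537 Y16.407
G1 X6.781 Y17.905
G1 X0.774 Y12.775
G1 X1.039 Y4.880
G1 X7.376 Y0.165
G1 X15.014 Y2.181
G1 X18.201 Y9.409
M2 ; end

The solid is a regular 7-sided prism (a cylinder approximated with 7 flat sides), circumscribed radius ≈ 9.1 mm, height ≈ 12.4 mm. Slicing at Δz = 1.551 mm — 8 equal slices spanning the solid's height, so layer i sits at z = i·h/8 — gives 8 non-empty perimeters. Each is a 7-segment closed polygon; G0 lifts to the layer z and rapids to the start vertex, then G1 traces the edges.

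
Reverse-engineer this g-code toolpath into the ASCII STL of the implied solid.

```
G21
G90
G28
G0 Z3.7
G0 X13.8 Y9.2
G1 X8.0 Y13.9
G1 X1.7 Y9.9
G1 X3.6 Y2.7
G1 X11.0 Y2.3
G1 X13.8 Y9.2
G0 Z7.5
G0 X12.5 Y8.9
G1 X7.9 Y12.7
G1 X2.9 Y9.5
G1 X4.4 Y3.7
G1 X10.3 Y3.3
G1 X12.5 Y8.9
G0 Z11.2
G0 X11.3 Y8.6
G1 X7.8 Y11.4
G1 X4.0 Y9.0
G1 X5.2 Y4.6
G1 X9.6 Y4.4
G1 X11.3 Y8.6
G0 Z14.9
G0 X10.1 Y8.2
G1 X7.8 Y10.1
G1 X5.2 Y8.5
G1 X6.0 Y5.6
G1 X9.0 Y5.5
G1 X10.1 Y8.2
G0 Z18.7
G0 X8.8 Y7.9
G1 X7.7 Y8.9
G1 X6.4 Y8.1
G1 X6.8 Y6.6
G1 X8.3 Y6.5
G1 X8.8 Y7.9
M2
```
solid part
  facet normal 0.0000 0.0000 -1.0000
    outer loop
      vertex 0.5 10.4 0.0
      vertex 8.1 15.2 0.0
      vertex 15.0 9.5 0.0
    endloop
  endfacet
  facet normal 0.0000 0.0000 -1.0000
    outer loop
      vertex 2.8 1.7 0.0
      vertex 0.5 10.4 0.0
      vertex 15.0 9.5 0.0
    endloop
  endfacet
  facet normal 0.0000 0.0000 -1.0000
    outer loop
      vertex 11.7 1.2 0.0
      vertex 2.8 1.7 0.0
      vertex 15.0 9.5 0.0
    endloop
  endfacet
  facet normal 0.6140 0.7432 0.2659
    outer loop
      vertex 15.0 9.5 0.0
      vertex 8.1 15.2 0.0
      vertex 7.6 7.6 22.4
    endloop
  endfacet
  facet normal -0.5149 0.8152 0.2651
    outer loop
      vertex 8.1 15.2 0.0
      vertex 0.5 10.4 0.0
      vertex 7.6 7.6 22.4
    endloop
  endfacet
  facet normal -0.9323 -0.2465 0.2647
    outer loop
      vertex 0.5 10.4 0.0
      vertex 2.8 1.7 0.0
      vertex 7.6 7.6 22.4
    endloop
  endfacet
  facet normal -0.0541 -0.9627 0.2652
    outer loop
      vertex 2.8 1.7 0.0
      vertex 11.7 1.2 0.0
      vertex 7.6 7.6 22.4
    endloop
  endfacet
  facet normal 0.8958 -0.3562 0.2657
    outer loop
      vertex 11.7 1.2 0.0
      vertex 15.0 9.5 0.0
      vertex 7.6 7.6 22.4
    endloop
  endfacet
endsolid part

The G0 Z moves step by Δz≈3.7 mm. The G1 loops shrink linearly with z, so the solid tapers from its base footprint up to z≈22.4. Closing with a flat bottom cap and the tapered top and triangulating gives 8 facets — a regular 5-sided pyramid, base circumscribed radius ≈ 7.6 mm, apex at z ≈ 22.4 mm.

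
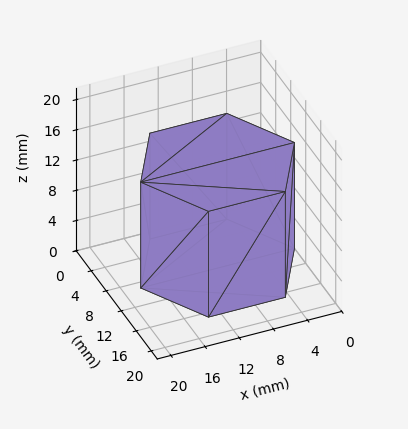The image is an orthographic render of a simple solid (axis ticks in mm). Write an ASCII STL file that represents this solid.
Reading the render: the shape is a regular 6-sided prism (a cylinder approximated with 6 flat sides), circumscribed radius ≈ 9 mm, height ≈ 14 mm (dimensions read to the nearest mm from the axis ticks). For the STL, each face is triangulated and given an outward normal.

solid part
  facet normal 0.0000 0.0000 -1.0000
    outer loop
      vertex 4.5 16.8 0.0
      vertex 13.5 16.8 0.0
      vertex 18.0 9.0 0.0
    endloop
  endfacet
  facet normal 0.0000 0.0000 -1.0000
    outer loop
      vertex 0.0 9.0 0.0
      vertex 4.5 16.8 0.0
      vertex 18.0 9.0 0.0
    endloop
  endfacet
  facet normal 0.0000 0.0000 -1.0000
    outer loop
      vertex 4.5 1.2 0.0
      vertex 0.0 9.0 0.0
      vertex 18.0 9.0 0.0
    endloop
  endfacet
  facet normal 0.0000 0.0000 -1.0000
    outer loop
      vertex 13.5 1.2 0.0
      vertex 4.5 1.2 0.0
      vertex 18.0 9.0 0.0
    endloop
  endfacet
  facet normal 0.0000 0.0000 1.0000
    outer loop
      vertex 18.0 9.0 14.0
      vertex 13.5 16.8 14.0
      vertex 4.5 16.8 14.0
    endloop
  endfacet
  facet normal 0.0000 0.0000 1.0000
    outer loop
      vertex 18.0 9.0 14.0
      vertex 4.5 16.8 14.0
      vertex 0.0 9.0 14.0
    endloop
  endfacet
  facet normal 0.0000 0.0000 1.0000
    outer loop
      vertex 18.0 9.0 14.0
      vertex 0.0 9.0 14.0
      vertex 4.5 1.2 14.0
    endloop
  endfacet
  facet normal 0.0000 0.0000 1.0000
    outer loop
      vertex 18.0 9.0 14.0
      vertex 4.5 1.2 14.0
      vertex 13.5 1.2 14.0
    endloop
  endfacet
  facet normal 0.8662 0.4997 0.0000
    outer loop
      vertex 18.0 9.0 0.0
      vertex 13.5 16.8 0.0
      vertex 13.5 16.8 14.0
    endloop
  endfacet
  facet normal 0.8662 0.4997 0.0000
    outer loop
      vertex 18.0 9.0 0.0
      vertex 13.5 16.8 14.0
      vertex 18.0 9.0 14.0
    endloop
  endfacet
  facet normal 0.0000 1.0000 0.0000
    outer loop
      vertex 13.5 16.8 0.0
      vertex 4.5 16.8 0.0
      vertex 4.5 16.8 14.0
    endloop
  endfacet
  facet normal 0.0000 1.0000 0.0000
    outer loop
      vertex 13.5 16.8 0.0
      vertex 4.5 16.8 14.0
      vertex 13.5 16.8 14.0
    endloop
  endfacet
  facet normal -0.8662 0.4997 0.0000
    outer loop
      vertex 4.5 16.8 0.0
      vertex 0.0 9.0 0.0
      vertex 0.0 9.0 14.0
    endloop
  endfacet
  facet normal -0.8662 0.4997 0.0000
    outer loop
      vertex 4.5 16.8 0.0
      vertex 0.0 9.0 14.0
      vertex 4.5 16.8 14.0
    endloop
  endfacet
  facet normal -0.8662 -0.4997 0.0000
    outer loop
      vertex 0.0 9.0 0.0
      vertex 4.5 1.2 0.0
      vertex 4.5 1.2 14.0
    endloop
  endfacet
  facet normal -0.8662 -0.4997 0.0000
    outer loop
      vertex 0.0 9.0 0.0
      vertex 4.5 1.2 14.0
      vertex 0.0 9.0 14.0
    endloop
  endfacet
  facet normal 0.0000 -1.0000 0.0000
    outer loop
      vertex 4.5 1.2 0.0
      vertex 13.5 1.2 0.0
      vertex 13.5 1.2 14.0
    endloop
  endfacet
  facet normal 0.0000 -1.0000 0.0000
    outer loop
      vertex 4.5 1.2 0.0
      vertex 13.5 1.2 14.0
      vertex 4.5 1.2 14.0
    endloop
  endfacet
  facet normal 0.8662 -0.4997 0.0000
    outer loop
      vertex 13.5 1.2 0.0
      vertex 18.0 9.0 0.0
      vertex 18.0 9.0 14.0
    endloop
  endfacet
  facet normal 0.8662 -0.4997 0.0000
    outer loop
      vertex 13.5 1.2 0.0
      vertex 18.0 9.0 14.0
      vertex 13.5 1.2 14.0
    endloop
  endfacet
endsolid part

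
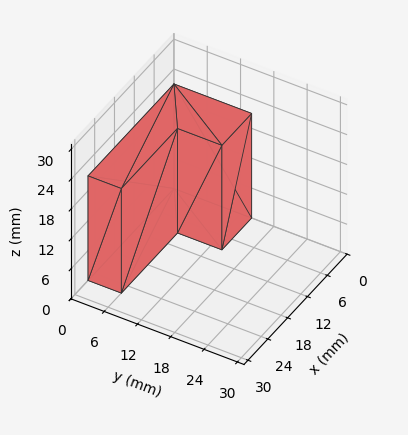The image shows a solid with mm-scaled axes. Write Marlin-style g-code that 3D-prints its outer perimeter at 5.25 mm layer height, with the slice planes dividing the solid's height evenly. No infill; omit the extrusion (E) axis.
Reading the render: the shape is an L-shaped prism: outer 26 × 14 mm, arm thicknesses ≈ 6 mm (horizontal) and 9 mm (vertical), extruded 21 mm in z (dimensions read to the nearest mm from the axis ticks). For the g-code, the solid's height is divided into equal slices at the stated Δz and each level perimeter traced with G1 moves after a G0 lift.

; perimeter-only toolpath
G21 ; units = mm
G90 ; absolute positioning
G28 ; home
; layer 1
G0 Z5.25
G0 X0.00 Y0.00
G1 X26.00 Y0.00
G1 X26.00 Y6.00
G1 X9.00 Y6.00
G1 X9.00 Y14.00
G1 X0.00 Y14.00
G1 X0.00 Y0.00
; layer 2
G0 Z10.50
G0 X0.00 Y0.00
G1 X26.00 Y0.00
G1 X26.00 Y6.00
G1 X9.00 Y6.00
G1 X9.00 Y14.00
G1 X0.00 Y14.00
G1 X0.00 Y0.00
; layer 3
G0 Z15.75
G0 X0.00 Y0.00
G1 X26.00 Y0.00
G1 X26.00 Y6.00
G1 X9.00 Y6.00
G1 X9.00 Y14.00
G1 X0.00 Y14.00
G1 X0.00 Y0.00
; layer 4
G0 Z21.00
G0 X0.00 Y0.00
G1 X26.00 Y0.00
G1 X26.00 Y6.00
G1 X9.00 Y6.00
G1 X9.00 Y14.00
G1 X0.00 Y14.00
G1 X0.00 Y0.00
M2 ; end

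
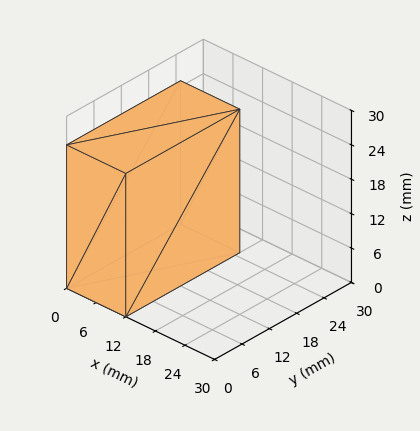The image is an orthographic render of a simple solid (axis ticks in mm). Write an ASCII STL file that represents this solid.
Reading the render: the shape is a rectangular box, roughly 12 × 25 mm footprint and 25 mm tall (dimensions read to the nearest mm from the axis ticks). For the STL, each face is triangulated and given an outward normal.

solid part
  facet normal 0.0000 0.0000 -1.0000
    outer loop
      vertex 12.0 25.0 0.0
      vertex 12.0 0.0 0.0
      vertex 0.0 0.0 0.0
    endloop
  endfacet
  facet normal 0.0000 0.0000 -1.0000
    outer loop
      vertex 0.0 25.0 0.0
      vertex 12.0 25.0 0.0
      vertex 0.0 0.0 0.0
    endloop
  endfacet
  facet normal 0.0000 0.0000 1.0000
    outer loop
      vertex 0.0 0.0 25.0
      vertex 12.0 0.0 25.0
      vertex 12.0 25.0 25.0
    endloop
  endfacet
  facet normal 0.0000 0.0000 1.0000
    outer loop
      vertex 0.0 0.0 25.0
      vertex 12.0 25.0 25.0
      vertex 0.0 25.0 25.0
    endloop
  endfacet
  facet normal 0.0000 -1.0000 0.0000
    outer loop
      vertex 0.0 0.0 0.0
      vertex 12.0 0.0 0.0
      vertex 12.0 0.0 25.0
    endloop
  endfacet
  facet normal 0.0000 -1.0000 0.0000
    outer loop
      vertex 0.0 0.0 0.0
      vertex 12.0 0.0 25.0
      vertex 0.0 0.0 25.0
    endloop
  endfacet
  facet normal 0.0000 1.0000 0.0000
    outer loop
      vertex 12.0 25.0 25.0
      vertex 12.0 25.0 0.0
      vertex 0.0 25.0 0.0
    endloop
  endfacet
  facet normal 0.0000 1.0000 0.0000
    outer loop
      vertex 0.0 25.0 25.0
      vertex 12.0 25.0 25.0
      vertex 0.0 25.0 0.0
    endloop
  endfacet
  facet normal -1.0000 0.0000 0.0000
    outer loop
      vertex 0.0 25.0 25.0
      vertex 0.0 25.0 0.0
      vertex 0.0 0.0 0.0
    endloop
  endfacet
  facet normal -1.0000 0.0000 0.0000
    outer loop
      vertex 0.0 0.0 25.0
      vertex 0.0 25.0 25.0
      vertex 0.0 0.0 0.0
    endloop
  endfacet
  facet normal 1.0000 0.0000 0.0000
    outer loop
      vertex 12.0 0.0 0.0
      vertex 12.0 25.0 0.0
      vertex 12.0 25.0 25.0
    endloop
  endfacet
  facet normal 1.0000 0.0000 0.0000
    outer loop
      vertex 12.0 0.0 0.0
      vertex 12.0 25.0 25.0
      vertex 12.0 0.0 25.0
    endloop
  endfacet
endsolid part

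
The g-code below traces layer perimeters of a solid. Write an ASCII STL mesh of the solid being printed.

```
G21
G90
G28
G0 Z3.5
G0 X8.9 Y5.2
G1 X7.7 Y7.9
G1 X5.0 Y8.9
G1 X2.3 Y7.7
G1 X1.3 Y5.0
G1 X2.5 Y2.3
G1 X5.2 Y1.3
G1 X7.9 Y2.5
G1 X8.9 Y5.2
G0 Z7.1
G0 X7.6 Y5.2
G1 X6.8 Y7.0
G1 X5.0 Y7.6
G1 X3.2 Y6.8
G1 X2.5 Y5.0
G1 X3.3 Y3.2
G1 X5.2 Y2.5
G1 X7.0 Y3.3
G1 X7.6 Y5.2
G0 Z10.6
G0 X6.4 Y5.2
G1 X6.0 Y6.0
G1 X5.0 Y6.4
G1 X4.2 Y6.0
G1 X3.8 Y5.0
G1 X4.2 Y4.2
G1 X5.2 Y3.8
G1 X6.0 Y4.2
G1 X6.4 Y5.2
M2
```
solid part
  facet normal 0.0000 0.0000 -1.0000
    outer loop
      vertex 4.9 10.2 0.0
      vertex 8.6 8.8 0.0
      vertex 10.2 5.3 0.0
    endloop
  endfacet
  facet normal 0.0000 0.0000 -1.0000
    outer loop
      vertex 1.4 8.6 0.0
      vertex 4.9 10.2 0.0
      vertex 10.2 5.3 0.0
    endloop
  endfacet
  facet normal 0.0000 0.0000 -1.0000
    outer loop
      vertex 0.0 4.9 0.0
      vertex 1.4 8.6 0.0
      vertex 10.2 5.3 0.0
    endloop
  endfacet
  facet normal 0.0000 0.0000 -1.0000
    outer loop
      vertex 1.6 1.4 0.0
      vertex 0.0 4.9 0.0
      vertex 10.2 5.3 0.0
    endloop
  endfacet
  facet normal 0.0000 0.0000 -1.0000
    outer loop
      vertex 5.3 0.0 0.0
      vertex 1.6 1.4 0.0
      vertex 10.2 5.3 0.0
    endloop
  endfacet
  facet normal 0.0000 0.0000 -1.0000
    outer loop
      vertex 8.8 1.6 0.0
      vertex 5.3 0.0 0.0
      vertex 10.2 5.3 0.0
    endloop
  endfacet
  facet normal 0.8630 0.3945 0.3155
    outer loop
      vertex 10.2 5.3 0.0
      vertex 8.6 8.8 0.0
      vertex 5.1 5.1 14.2
    endloop
  endfacet
  facet normal 0.3360 0.8879 0.3142
    outer loop
      vertex 8.6 8.8 0.0
      vertex 4.9 10.2 0.0
      vertex 5.1 5.1 14.2
    endloop
  endfacet
  facet normal -0.3945 0.8630 0.3155
    outer loop
      vertex 4.9 10.2 0.0
      vertex 1.4 8.6 0.0
      vertex 5.1 5.1 14.2
    endloop
  endfacet
  facet normal -0.8879 0.3360 0.3142
    outer loop
      vertex 1.4 8.6 0.0
      vertex 0.0 4.9 0.0
      vertex 5.1 5.1 14.2
    endloop
  endfacet
  facet normal -0.8630 -0.3945 0.3155
    outer loop
      vertex 0.0 4.9 0.0
      vertex 1.6 1.4 0.0
      vertex 5.1 5.1 14.2
    endloop
  endfacet
  facet normal -0.3360 -0.8879 0.3142
    outer loop
      vertex 1.6 1.4 0.0
      vertex 5.3 0.0 0.0
      vertex 5.1 5.1 14.2
    endloop
  endfacet
  facet normal 0.3945 -0.8630 0.3155
    outer loop
      vertex 5.3 0.0 0.0
      vertex 8.8 1.6 0.0
      vertex 5.1 5.1 14.2
    endloop
  endfacet
  facet normal 0.8879 -0.3360 0.3142
    outer loop
      vertex 8.8 1.6 0.0
      vertex 10.2 5.3 0.0
      vertex 5.1 5.1 14.2
    endloop
  endfacet
endsolid part

The G0 Z moves step by Δz≈3.5 mm. The G1 loops shrink linearly with z, so the solid tapers from its base footprint up to z≈14.2. Closing with a flat bottom cap and the tapered top and triangulating gives 14 facets — a regular 8-sided pyramid, base circumscribed radius ≈ 5.1 mm, apex at z ≈ 14.2 mm.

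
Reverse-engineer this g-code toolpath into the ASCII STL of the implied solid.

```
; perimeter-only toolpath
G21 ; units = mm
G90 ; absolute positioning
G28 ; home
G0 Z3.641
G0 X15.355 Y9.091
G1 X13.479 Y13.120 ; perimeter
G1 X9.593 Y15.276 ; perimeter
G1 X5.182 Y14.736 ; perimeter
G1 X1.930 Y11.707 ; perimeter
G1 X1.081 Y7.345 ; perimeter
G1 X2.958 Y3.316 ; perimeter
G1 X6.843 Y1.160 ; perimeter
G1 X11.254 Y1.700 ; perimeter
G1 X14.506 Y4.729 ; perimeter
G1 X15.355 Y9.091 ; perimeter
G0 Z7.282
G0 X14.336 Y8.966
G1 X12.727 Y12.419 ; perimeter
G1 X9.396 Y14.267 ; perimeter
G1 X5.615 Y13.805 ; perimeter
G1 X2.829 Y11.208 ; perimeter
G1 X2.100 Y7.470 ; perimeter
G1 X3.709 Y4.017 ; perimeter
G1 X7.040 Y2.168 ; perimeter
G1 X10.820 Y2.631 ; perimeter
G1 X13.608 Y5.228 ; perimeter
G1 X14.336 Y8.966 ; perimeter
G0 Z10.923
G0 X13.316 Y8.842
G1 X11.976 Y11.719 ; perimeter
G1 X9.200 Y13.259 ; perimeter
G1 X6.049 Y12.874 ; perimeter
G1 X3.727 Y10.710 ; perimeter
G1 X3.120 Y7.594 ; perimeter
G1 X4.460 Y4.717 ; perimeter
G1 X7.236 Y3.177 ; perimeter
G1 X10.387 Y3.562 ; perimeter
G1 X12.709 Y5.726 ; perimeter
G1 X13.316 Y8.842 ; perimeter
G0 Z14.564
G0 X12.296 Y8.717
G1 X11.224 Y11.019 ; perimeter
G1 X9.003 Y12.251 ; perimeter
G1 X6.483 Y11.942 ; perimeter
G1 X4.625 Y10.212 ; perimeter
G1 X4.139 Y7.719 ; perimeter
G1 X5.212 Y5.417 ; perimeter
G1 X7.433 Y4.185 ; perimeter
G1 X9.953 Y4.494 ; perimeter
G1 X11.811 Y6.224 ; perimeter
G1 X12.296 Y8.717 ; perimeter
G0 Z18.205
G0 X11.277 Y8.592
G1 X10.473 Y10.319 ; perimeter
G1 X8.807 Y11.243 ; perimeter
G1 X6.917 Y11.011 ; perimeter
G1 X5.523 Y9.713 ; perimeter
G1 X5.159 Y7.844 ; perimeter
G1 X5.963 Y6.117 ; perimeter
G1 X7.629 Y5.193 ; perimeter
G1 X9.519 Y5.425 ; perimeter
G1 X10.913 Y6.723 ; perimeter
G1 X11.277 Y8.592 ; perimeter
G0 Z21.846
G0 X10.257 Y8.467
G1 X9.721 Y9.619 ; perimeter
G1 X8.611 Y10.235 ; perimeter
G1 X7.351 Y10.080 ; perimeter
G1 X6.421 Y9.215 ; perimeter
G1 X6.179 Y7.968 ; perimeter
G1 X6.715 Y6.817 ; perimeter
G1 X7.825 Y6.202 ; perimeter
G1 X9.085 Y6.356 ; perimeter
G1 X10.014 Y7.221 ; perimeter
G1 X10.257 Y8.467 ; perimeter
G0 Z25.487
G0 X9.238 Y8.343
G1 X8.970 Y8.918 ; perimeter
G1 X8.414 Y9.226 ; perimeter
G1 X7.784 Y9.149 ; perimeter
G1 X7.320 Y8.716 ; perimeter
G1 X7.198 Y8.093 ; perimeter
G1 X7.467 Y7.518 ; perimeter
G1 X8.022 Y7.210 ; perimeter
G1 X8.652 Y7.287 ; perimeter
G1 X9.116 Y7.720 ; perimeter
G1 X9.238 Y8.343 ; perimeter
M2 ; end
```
solid part
  facet normal 0.0000 0.0000 -1.0000
    outer loop
      vertex 9.789 16.284 0.000
      vertex 14.230 13.820 0.000
      vertex 16.375 9.216 0.000
    endloop
  endfacet
  facet normal 0.0000 0.0000 -1.0000
    outer loop
      vertex 4.748 15.667 0.000
      vertex 9.789 16.284 0.000
      vertex 16.375 9.216 0.000
    endloop
  endfacet
  facet normal 0.0000 0.0000 -1.0000
    outer loop
      vertex 1.032 12.205 0.000
      vertex 4.748 15.667 0.000
      vertex 16.375 9.216 0.000
    endloop
  endfacet
  facet normal 0.0000 0.0000 -1.0000
    outer loop
      vertex 0.061 7.220 0.000
      vertex 1.032 12.205 0.000
      vertex 16.375 9.216 0.000
    endloop
  endfacet
  facet normal 0.0000 0.0000 -1.0000
    outer loop
      vertex 2.206 2.616 0.000
      vertex 0.061 7.220 0.000
      vertex 16.375 9.216 0.000
    endloop
  endfacet
  facet normal 0.0000 0.0000 -1.0000
    outer loop
      vertex 6.647 0.152 0.000
      vertex 2.206 2.616 0.000
      vertex 16.375 9.216 0.000
    endloop
  endfacet
  facet normal 0.0000 0.0000 -1.0000
    outer loop
      vertex 11.688 0.769 0.000
      vertex 6.647 0.152 0.000
      vertex 16.375 9.216 0.000
    endloop
  endfacet
  facet normal 0.0000 0.0000 -1.0000
    outer loop
      vertex 15.404 4.231 0.000
      vertex 11.688 0.769 0.000
      vertex 16.375 9.216 0.000
    endloop
  endfacet
  facet normal 0.8755 0.4079 0.2591
    outer loop
      vertex 16.375 9.216 0.000
      vertex 14.230 13.820 0.000
      vertex 8.218 8.218 29.128
    endloop
  endfacet
  facet normal 0.4686 0.8446 0.2591
    outer loop
      vertex 14.230 13.820 0.000
      vertex 9.789 16.284 0.000
      vertex 8.218 8.218 29.128
    endloop
  endfacet
  facet normal -0.1173 0.9587 0.2591
    outer loop
      vertex 9.789 16.284 0.000
      vertex 4.748 15.667 0.000
      vertex 8.218 8.218 29.128
    endloop
  endfacet
  facet normal -0.6584 0.7067 0.2592
    outer loop
      vertex 4.748 15.667 0.000
      vertex 1.032 12.205 0.000
      vertex 8.218 8.218 29.128
    endloop
  endfacet
  facet normal -0.9480 0.1847 0.2592
    outer loop
      vertex 1.032 12.205 0.000
      vertex 0.061 7.220 0.000
      vertex 8.218 8.218 29.128
    endloop
  endfacet
  facet normal -0.8755 -0.4079 0.2591
    outer loop
      vertex 0.061 7.220 0.000
      vertex 2.206 2.616 0.000
      vertex 8.218 8.218 29.128
    endloop
  endfacet
  facet normal -0.4686 -0.8446 0.2591
    outer loop
      vertex 2.206 2.616 0.000
      vertex 6.647 0.152 0.000
      vertex 8.218 8.218 29.128
    endloop
  endfacet
  facet normal 0.1173 -0.9587 0.2591
    outer loop
      vertex 6.647 0.152 0.000
      vertex 11.688 0.769 0.000
      vertex 8.218 8.218 29.128
    endloop
  endfacet
  facet normal 0.6584 -0.7067 0.2592
    outer loop
      vertex 11.688 0.769 0.000
      vertex 15.404 4.231 0.000
      vertex 8.218 8.218 29.128
    endloop
  endfacet
  facet normal 0.9480 -0.1847 0.2592
    outer loop
      vertex 15.404 4.231 0.000
      vertex 16.375 9.216 0.000
      vertex 8.218 8.218 29.128
    endloop
  endfacet
endsolid part

The G0 Z moves step by Δz≈3.641 mm. The G1 loops shrink linearly with z, so the solid tapers from its base footprint up to z≈29.1. Closing with a flat bottom cap and the tapered top and triangulating gives 18 facets — a regular 10-sided pyramid, base circumscribed radius ≈ 8.22 mm, apex at z ≈ 29.1 mm.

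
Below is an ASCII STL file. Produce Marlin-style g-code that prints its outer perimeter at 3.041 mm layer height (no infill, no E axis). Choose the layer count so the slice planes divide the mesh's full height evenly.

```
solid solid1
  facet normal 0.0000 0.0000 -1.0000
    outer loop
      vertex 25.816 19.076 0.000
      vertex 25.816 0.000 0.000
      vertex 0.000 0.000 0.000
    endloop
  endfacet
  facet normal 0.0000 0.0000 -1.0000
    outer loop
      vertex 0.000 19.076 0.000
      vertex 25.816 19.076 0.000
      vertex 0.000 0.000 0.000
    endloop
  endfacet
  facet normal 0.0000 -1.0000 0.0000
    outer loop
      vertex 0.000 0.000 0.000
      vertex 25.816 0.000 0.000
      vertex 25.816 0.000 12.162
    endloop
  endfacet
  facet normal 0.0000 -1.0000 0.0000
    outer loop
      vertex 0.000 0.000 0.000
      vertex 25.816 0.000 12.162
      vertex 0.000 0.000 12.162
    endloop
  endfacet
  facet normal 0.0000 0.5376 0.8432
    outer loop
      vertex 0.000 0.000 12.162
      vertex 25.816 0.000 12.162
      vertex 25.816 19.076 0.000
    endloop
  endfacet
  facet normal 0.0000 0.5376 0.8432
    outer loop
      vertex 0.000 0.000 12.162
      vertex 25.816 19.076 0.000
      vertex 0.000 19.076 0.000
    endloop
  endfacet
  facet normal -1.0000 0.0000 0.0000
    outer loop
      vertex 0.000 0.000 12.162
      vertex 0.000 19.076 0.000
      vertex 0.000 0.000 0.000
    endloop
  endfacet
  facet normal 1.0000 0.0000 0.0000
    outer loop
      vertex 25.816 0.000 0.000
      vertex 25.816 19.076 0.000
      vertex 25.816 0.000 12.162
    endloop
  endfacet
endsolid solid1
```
; perimeter-only toolpath
G21 ; units = mm
G90 ; absolute positioning
G28 ; home
; layer 1
G0 Z3.041
G0 X0.000 Y0.000
G1 X25.816 Y0.000
G1 X25.816 Y14.307
G1 X0.000 Y14.307
G1 X0.000 Y0.000
; layer 2
G0 Z6.081
G0 X0.000 Y0.000
G1 X25.816 Y0.000
G1 X25.816 Y9.538
G1 X0.000 Y9.538
G1 X0.000 Y0.000
; layer 3
G0 Z9.122
G0 X0.000 Y0.000
G1 X25.816 Y0.000
G1 X25.816 Y4.769
G1 X0.000 Y4.769
G1 X0.000 Y0.000
M2 ; end

The solid is a wedge (ramp): 25.8 × 19.1 mm base, rising to 12.2 mm along the y=0 edge and sloping linearly to z=0 at y=19.1. Slicing at Δz = 3.041 mm — 4 equal slices spanning the solid's height, so layer i sits at z = i·h/4 — gives 3 non-empty perimeters. Each is a 4-segment closed polygon; G0 lifts to the layer z and rapids to the start vertex, then G1 traces the edges. The cross-section shrinks linearly with z (the slice at the apex is degenerate and omitted).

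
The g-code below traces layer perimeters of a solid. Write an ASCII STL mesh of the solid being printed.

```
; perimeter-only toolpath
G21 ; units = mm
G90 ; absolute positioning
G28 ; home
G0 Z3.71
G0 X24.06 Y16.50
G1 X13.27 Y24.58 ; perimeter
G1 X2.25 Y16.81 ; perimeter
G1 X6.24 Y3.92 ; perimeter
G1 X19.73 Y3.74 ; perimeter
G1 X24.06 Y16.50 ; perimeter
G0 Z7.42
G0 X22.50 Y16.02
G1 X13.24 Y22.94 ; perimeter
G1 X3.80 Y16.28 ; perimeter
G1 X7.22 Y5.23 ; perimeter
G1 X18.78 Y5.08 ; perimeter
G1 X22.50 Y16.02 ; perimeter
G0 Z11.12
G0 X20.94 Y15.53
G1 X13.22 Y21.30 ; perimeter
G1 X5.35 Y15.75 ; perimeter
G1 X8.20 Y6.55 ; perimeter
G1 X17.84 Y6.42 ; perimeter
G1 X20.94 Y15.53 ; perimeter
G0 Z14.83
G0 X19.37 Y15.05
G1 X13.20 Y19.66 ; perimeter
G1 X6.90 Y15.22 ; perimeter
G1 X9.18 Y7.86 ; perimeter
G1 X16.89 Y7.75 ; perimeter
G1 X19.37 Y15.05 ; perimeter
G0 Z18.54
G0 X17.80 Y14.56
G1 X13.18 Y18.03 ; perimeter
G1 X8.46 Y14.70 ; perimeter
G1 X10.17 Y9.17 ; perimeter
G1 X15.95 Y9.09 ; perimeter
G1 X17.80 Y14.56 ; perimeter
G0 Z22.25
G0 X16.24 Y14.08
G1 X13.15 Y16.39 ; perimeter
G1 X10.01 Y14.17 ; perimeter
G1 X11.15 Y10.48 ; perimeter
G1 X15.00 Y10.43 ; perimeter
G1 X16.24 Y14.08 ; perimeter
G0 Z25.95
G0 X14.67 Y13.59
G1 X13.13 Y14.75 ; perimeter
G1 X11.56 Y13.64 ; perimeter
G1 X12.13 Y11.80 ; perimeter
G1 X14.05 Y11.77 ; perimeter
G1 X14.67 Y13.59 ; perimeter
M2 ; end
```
solid part
  facet normal 0.0000 0.0000 -1.0000
    outer loop
      vertex 0.70 17.34 0.00
      vertex 13.29 26.22 0.00
      vertex 25.63 16.99 0.00
    endloop
  endfacet
  facet normal 0.0000 0.0000 -1.0000
    outer loop
      vertex 5.26 2.61 0.00
      vertex 0.70 17.34 0.00
      vertex 25.63 16.99 0.00
    endloop
  endfacet
  facet normal 0.0000 0.0000 -1.0000
    outer loop
      vertex 20.67 2.40 0.00
      vertex 5.26 2.61 0.00
      vertex 25.63 16.99 0.00
    endloop
  endfacet
  facet normal 0.5640 0.7540 0.3367
    outer loop
      vertex 25.63 16.99 0.00
      vertex 13.29 26.22 0.00
      vertex 13.11 13.11 29.66
    endloop
  endfacet
  facet normal -0.5427 0.7694 0.3368
    outer loop
      vertex 13.29 26.22 0.00
      vertex 0.70 17.34 0.00
      vertex 13.11 13.11 29.66
    endloop
  endfacet
  facet normal -0.8995 -0.2785 0.3367
    outer loop
      vertex 0.70 17.34 0.00
      vertex 5.26 2.61 0.00
      vertex 13.11 13.11 29.66
    endloop
  endfacet
  facet normal -0.0128 -0.9415 0.3367
    outer loop
      vertex 5.26 2.61 0.00
      vertex 20.67 2.40 0.00
      vertex 13.11 13.11 29.66
    endloop
  endfacet
  facet normal 0.8915 -0.3031 0.3367
    outer loop
      vertex 20.67 2.40 0.00
      vertex 25.63 16.99 0.00
      vertex 13.11 13.11 29.66
    endloop
  endfacet
endsolid part

The G0 Z moves step by Δz≈3.71 mm. The G1 loops shrink linearly with z, so the solid tapers from its base footprint up to z≈29.7. Closing with a flat bottom cap and the tapered top and triangulating gives 8 facets — a regular 5-sided pyramid, base circumscribed radius ≈ 13.1 mm, apex at z ≈ 29.7 mm.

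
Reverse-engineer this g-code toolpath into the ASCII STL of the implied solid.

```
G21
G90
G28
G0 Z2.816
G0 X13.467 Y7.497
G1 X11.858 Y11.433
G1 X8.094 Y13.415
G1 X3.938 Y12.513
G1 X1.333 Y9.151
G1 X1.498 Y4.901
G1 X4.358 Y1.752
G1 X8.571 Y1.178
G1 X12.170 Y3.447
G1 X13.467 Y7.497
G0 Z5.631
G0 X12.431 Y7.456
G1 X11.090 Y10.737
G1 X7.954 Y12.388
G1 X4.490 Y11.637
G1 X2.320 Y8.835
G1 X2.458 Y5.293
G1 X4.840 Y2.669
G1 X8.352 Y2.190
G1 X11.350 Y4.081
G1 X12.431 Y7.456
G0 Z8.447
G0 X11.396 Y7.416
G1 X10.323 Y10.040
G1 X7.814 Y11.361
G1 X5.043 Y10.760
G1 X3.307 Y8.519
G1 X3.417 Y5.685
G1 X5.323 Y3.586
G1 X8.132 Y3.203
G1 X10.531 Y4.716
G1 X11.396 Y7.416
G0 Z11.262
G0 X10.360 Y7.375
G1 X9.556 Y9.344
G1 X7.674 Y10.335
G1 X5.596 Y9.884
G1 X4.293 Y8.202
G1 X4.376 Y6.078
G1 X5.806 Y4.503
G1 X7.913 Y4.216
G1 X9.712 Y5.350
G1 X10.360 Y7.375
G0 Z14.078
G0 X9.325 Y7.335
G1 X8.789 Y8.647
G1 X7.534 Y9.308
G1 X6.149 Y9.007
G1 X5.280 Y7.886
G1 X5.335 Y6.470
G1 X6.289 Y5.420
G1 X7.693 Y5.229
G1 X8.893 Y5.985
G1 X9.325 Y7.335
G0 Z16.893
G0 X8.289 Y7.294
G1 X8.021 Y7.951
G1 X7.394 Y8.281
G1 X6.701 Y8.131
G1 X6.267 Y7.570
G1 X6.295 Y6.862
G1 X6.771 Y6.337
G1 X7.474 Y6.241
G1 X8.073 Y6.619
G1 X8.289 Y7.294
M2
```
solid part
  facet normal 0.0000 0.0000 -1.0000
    outer loop
      vertex 8.234 14.442 0.000
      vertex 12.625 12.130 0.000
      vertex 14.502 7.537 0.000
    endloop
  endfacet
  facet normal 0.0000 0.0000 -1.0000
    outer loop
      vertex 3.385 13.390 0.000
      vertex 8.234 14.442 0.000
      vertex 14.502 7.537 0.000
    endloop
  endfacet
  facet normal 0.0000 0.0000 -1.0000
    outer loop
      vertex 0.346 9.467 0.000
      vertex 3.385 13.390 0.000
      vertex 14.502 7.537 0.000
    endloop
  endfacet
  facet normal 0.0000 0.0000 -1.0000
    outer loop
      vertex 0.539 4.509 0.000
      vertex 0.346 9.467 0.000
      vertex 14.502 7.537 0.000
    endloop
  endfacet
  facet normal 0.0000 0.0000 -1.0000
    outer loop
      vertex 3.875 0.835 0.000
      vertex 0.539 4.509 0.000
      vertex 14.502 7.537 0.000
    endloop
  endfacet
  facet normal 0.0000 0.0000 -1.0000
    outer loop
      vertex 8.791 0.165 0.000
      vertex 3.875 0.835 0.000
      vertex 14.502 7.537 0.000
    endloop
  endfacet
  facet normal 0.0000 0.0000 -1.0000
    outer loop
      vertex 12.989 2.812 0.000
      vertex 8.791 0.165 0.000
      vertex 14.502 7.537 0.000
    endloop
  endfacet
  facet normal 0.8748 0.3575 0.3269
    outer loop
      vertex 14.502 7.537 0.000
      vertex 12.625 12.130 0.000
      vertex 7.254 7.254 19.709
    endloop
  endfacet
  facet normal 0.4403 0.8362 0.3269
    outer loop
      vertex 12.625 12.130 0.000
      vertex 8.234 14.442 0.000
      vertex 7.254 7.254 19.709
    endloop
  endfacet
  facet normal -0.2004 0.9236 0.3269
    outer loop
      vertex 8.234 14.442 0.000
      vertex 3.385 13.390 0.000
      vertex 7.254 7.254 19.709
    endloop
  endfacet
  facet normal -0.7471 0.5788 0.3269
    outer loop
      vertex 3.385 13.390 0.000
      vertex 0.346 9.467 0.000
      vertex 7.254 7.254 19.709
    endloop
  endfacet
  facet normal -0.9444 -0.0368 0.3269
    outer loop
      vertex 0.346 9.467 0.000
      vertex 0.539 4.509 0.000
      vertex 7.254 7.254 19.709
    endloop
  endfacet
  facet normal -0.6997 -0.6353 0.3269
    outer loop
      vertex 0.539 4.509 0.000
      vertex 3.875 0.835 0.000
      vertex 7.254 7.254 19.709
    endloop
  endfacet
  facet normal -0.1276 -0.9364 0.3269
    outer loop
      vertex 3.875 0.835 0.000
      vertex 8.791 0.165 0.000
      vertex 7.254 7.254 19.709
    endloop
  endfacet
  facet normal 0.5041 -0.7994 0.3269
    outer loop
      vertex 8.791 0.165 0.000
      vertex 12.989 2.812 0.000
      vertex 7.254 7.254 19.709
    endloop
  endfacet
  facet normal 0.9001 -0.2882 0.3269
    outer loop
      vertex 12.989 2.812 0.000
      vertex 14.502 7.537 0.000
      vertex 7.254 7.254 19.709
    endloop
  endfacet
endsolid part

The G0 Z moves step by Δz≈2.816 mm. The G1 loops shrink linearly with z, so the solid tapers from its base footprint up to z≈19.7. Closing with a flat bottom cap and the tapered top and triangulating gives 16 facets — a regular 9-sided pyramid, base circumscribed radius ≈ 7.25 mm, apex at z ≈ 19.7 mm.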